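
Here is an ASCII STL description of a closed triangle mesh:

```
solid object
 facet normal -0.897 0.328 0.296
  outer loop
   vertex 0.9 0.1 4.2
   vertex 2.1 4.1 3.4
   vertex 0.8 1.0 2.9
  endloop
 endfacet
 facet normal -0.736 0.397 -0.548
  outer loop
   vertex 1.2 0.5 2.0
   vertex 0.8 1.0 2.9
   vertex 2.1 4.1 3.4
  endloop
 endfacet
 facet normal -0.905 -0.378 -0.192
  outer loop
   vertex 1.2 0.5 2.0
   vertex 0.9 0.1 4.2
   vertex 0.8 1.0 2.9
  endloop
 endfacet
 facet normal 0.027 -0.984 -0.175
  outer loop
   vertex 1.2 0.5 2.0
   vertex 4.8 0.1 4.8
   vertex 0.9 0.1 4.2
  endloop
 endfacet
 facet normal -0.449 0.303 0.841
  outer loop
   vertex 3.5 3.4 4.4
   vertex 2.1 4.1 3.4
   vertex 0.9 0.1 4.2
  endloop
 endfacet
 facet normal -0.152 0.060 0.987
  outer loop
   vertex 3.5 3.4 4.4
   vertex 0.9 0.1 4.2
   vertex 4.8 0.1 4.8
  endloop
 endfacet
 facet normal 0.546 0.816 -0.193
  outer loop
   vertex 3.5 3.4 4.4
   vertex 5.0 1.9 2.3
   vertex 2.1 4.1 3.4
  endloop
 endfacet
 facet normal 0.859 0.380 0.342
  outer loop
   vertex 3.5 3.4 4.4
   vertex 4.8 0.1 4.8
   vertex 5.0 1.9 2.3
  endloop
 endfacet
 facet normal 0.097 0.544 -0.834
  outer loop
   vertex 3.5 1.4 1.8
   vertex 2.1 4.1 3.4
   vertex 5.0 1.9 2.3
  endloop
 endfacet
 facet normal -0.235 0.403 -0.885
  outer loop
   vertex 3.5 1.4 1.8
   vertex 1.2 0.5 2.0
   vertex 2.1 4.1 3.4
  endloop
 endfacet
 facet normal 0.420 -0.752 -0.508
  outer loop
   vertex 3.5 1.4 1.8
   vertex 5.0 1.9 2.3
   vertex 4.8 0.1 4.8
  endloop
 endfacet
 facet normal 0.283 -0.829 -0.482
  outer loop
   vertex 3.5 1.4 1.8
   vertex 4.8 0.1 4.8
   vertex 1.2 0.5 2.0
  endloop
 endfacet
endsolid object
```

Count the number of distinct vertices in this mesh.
8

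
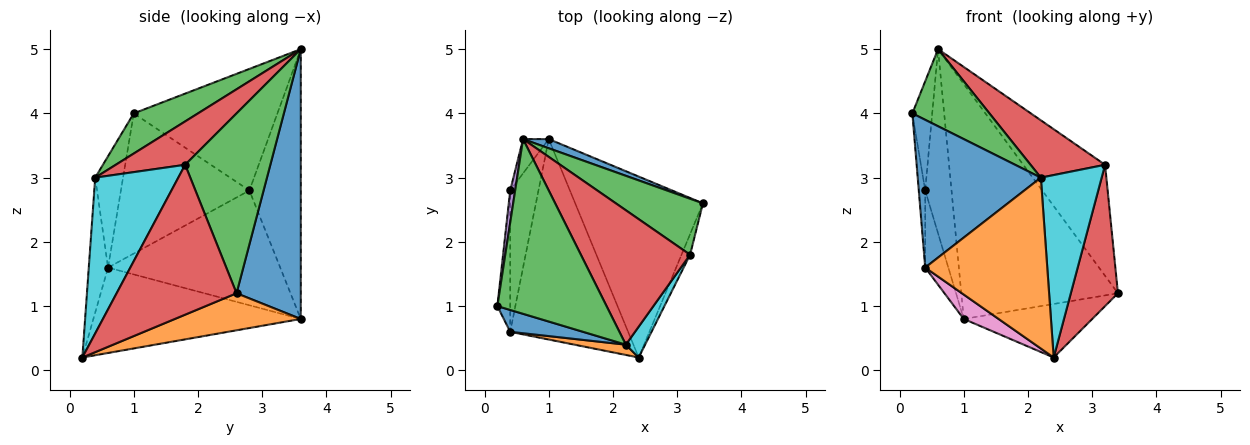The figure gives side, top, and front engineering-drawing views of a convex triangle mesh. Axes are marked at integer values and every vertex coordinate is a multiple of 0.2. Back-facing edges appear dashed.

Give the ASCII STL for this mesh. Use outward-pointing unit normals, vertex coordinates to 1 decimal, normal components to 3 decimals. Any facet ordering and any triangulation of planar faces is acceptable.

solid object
 facet normal 0.379 0.925 0.036
  outer loop
   vertex 1.0 3.6 0.8
   vertex 0.6 3.6 5.0
   vertex 3.4 2.6 1.2
  endloop
 endfacet
 facet normal 0.268 0.273 -0.924
  outer loop
   vertex 1.0 3.6 0.8
   vertex 3.4 2.6 1.2
   vertex 2.4 0.2 0.2
  endloop
 endfacet
 facet normal 0.681 0.654 0.330
  outer loop
   vertex 3.2 1.8 3.2
   vertex 3.4 2.6 1.2
   vertex 0.6 3.6 5.0
  endloop
 endfacet
 facet normal 0.929 -0.365 -0.053
  outer loop
   vertex 3.2 1.8 3.2
   vertex 2.4 0.2 0.2
   vertex 3.4 2.6 1.2
  endloop
 endfacet
 facet normal -0.990 0.137 0.040
  outer loop
   vertex 0.4 2.8 2.8
   vertex 0.2 1.0 4.0
   vertex 0.6 3.6 5.0
  endloop
 endfacet
 facet normal -0.887 0.454 -0.084
  outer loop
   vertex 0.4 2.8 2.8
   vertex 0.6 3.6 5.0
   vertex 1.0 3.6 0.8
  endloop
 endfacet
 facet normal -0.584 -0.098 -0.806
  outer loop
   vertex 0.4 0.6 1.6
   vertex 1.0 3.6 0.8
   vertex 2.4 0.2 0.2
  endloop
 endfacet
 facet normal -0.995 0.050 -0.091
  outer loop
   vertex 0.4 0.6 1.6
   vertex 0.2 1.0 4.0
   vertex 0.4 2.8 2.8
  endloop
 endfacet
 facet normal -0.963 0.129 -0.237
  outer loop
   vertex 0.4 0.6 1.6
   vertex 0.4 2.8 2.8
   vertex 1.0 3.6 0.8
  endloop
 endfacet
 facet normal 0.803 -0.588 0.099
  outer loop
   vertex 2.2 0.4 3.0
   vertex 2.4 0.2 0.2
   vertex 3.2 1.8 3.2
  endloop
 endfacet
 facet normal -0.218 -0.965 0.143
  outer loop
   vertex 2.2 0.4 3.0
   vertex 0.2 1.0 4.0
   vertex 0.4 0.6 1.6
  endloop
 endfacet
 facet normal -0.156 -0.986 0.059
  outer loop
   vertex 2.2 0.4 3.0
   vertex 0.4 0.6 1.6
   vertex 2.4 0.2 0.2
  endloop
 endfacet
 facet normal 0.319 -0.383 0.867
  outer loop
   vertex 2.2 0.4 3.0
   vertex 0.6 3.6 5.0
   vertex 0.2 1.0 4.0
  endloop
 endfacet
 facet normal 0.343 -0.368 0.864
  outer loop
   vertex 2.2 0.4 3.0
   vertex 3.2 1.8 3.2
   vertex 0.6 3.6 5.0
  endloop
 endfacet
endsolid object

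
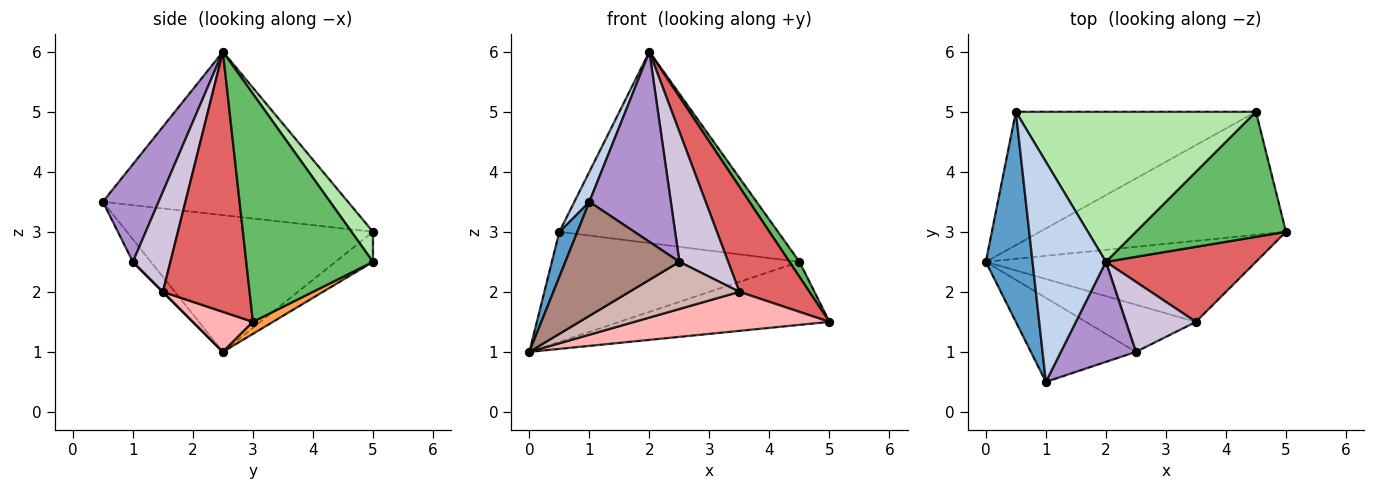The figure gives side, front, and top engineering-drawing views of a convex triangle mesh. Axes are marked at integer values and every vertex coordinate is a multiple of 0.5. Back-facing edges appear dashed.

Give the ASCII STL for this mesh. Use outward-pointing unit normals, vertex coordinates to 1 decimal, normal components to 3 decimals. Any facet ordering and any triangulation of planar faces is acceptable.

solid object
 facet normal -0.944 -0.069 0.322
  outer loop
   vertex 1.0 0.5 3.5
   vertex 0.5 5.0 3.0
   vertex 0.0 2.5 1.0
  endloop
 endfacet
 facet normal -0.911 -0.056 0.409
  outer loop
   vertex 1.0 0.5 3.5
   vertex 2.0 2.5 6.0
   vertex 0.5 5.0 3.0
  endloop
 endfacet
 facet normal 0.043 0.455 -0.889
  outer loop
   vertex 4.5 5.0 2.5
   vertex 5.0 3.0 1.5
   vertex 0.0 2.5 1.0
  endloop
 endfacet
 facet normal -0.096 0.633 -0.768
  outer loop
   vertex 4.5 5.0 2.5
   vertex 0.0 2.5 1.0
   vertex 0.5 5.0 3.0
  endloop
 endfacet
 facet normal 0.834 -0.066 0.548
  outer loop
   vertex 4.5 5.0 2.5
   vertex 2.0 2.5 6.0
   vertex 5.0 3.0 1.5
  endloop
 endfacet
 facet normal 0.077 0.785 0.615
  outer loop
   vertex 4.5 5.0 2.5
   vertex 0.5 5.0 3.0
   vertex 2.0 2.5 6.0
  endloop
 endfacet
 facet normal 0.710 -0.573 0.409
  outer loop
   vertex 3.5 1.5 2.0
   vertex 5.0 3.0 1.5
   vertex 2.0 2.5 6.0
  endloop
 endfacet
 facet normal 0.132 -0.430 -0.893
  outer loop
   vertex 3.5 1.5 2.0
   vertex 0.0 2.5 1.0
   vertex 5.0 3.0 1.5
  endloop
 endfacet
 facet normal 0.518 -0.757 0.398
  outer loop
   vertex 2.5 1.0 2.5
   vertex 2.0 2.5 6.0
   vertex 1.0 0.5 3.5
  endloop
 endfacet
 facet normal 0.561 -0.729 0.393
  outer loop
   vertex 2.5 1.0 2.5
   vertex 3.5 1.5 2.0
   vertex 2.0 2.5 6.0
  endloop
 endfacet
 facet normal -0.126 -0.799 -0.588
  outer loop
   vertex 2.5 1.0 2.5
   vertex 1.0 0.5 3.5
   vertex 0.0 2.5 1.0
  endloop
 endfacet
 facet normal 0.000 -0.707 -0.707
  outer loop
   vertex 2.5 1.0 2.5
   vertex 0.0 2.5 1.0
   vertex 3.5 1.5 2.0
  endloop
 endfacet
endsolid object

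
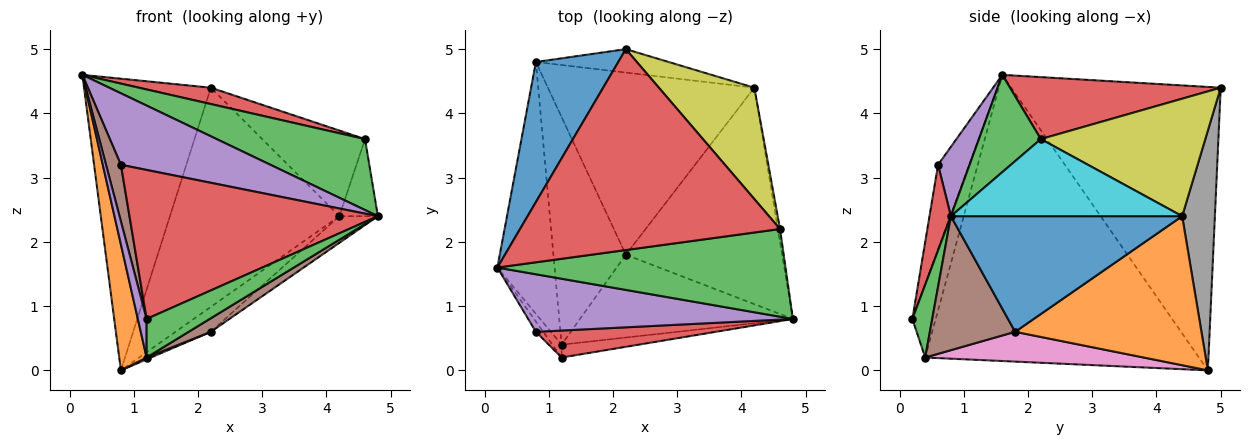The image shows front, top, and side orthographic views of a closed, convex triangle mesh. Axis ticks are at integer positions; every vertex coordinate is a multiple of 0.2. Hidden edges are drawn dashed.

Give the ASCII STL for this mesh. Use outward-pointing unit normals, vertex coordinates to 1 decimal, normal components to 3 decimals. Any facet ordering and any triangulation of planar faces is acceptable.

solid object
 facet normal -0.830 0.503 0.241
  outer loop
   vertex 0.8 4.8 0.0
   vertex 0.2 1.6 4.6
   vertex 2.2 5.0 4.4
  endloop
 endfacet
 facet normal -0.976 -0.098 -0.195
  outer loop
   vertex 1.2 0.4 0.2
   vertex 0.2 1.6 4.6
   vertex 0.8 4.8 0.0
  endloop
 endfacet
 facet normal 0.254 -0.608 0.752
  outer loop
   vertex 4.6 2.2 3.6
   vertex 0.2 1.6 4.6
   vertex 4.8 0.8 2.4
  endloop
 endfacet
 facet normal 0.231 -0.079 0.970
  outer loop
   vertex 4.6 2.2 3.6
   vertex 2.2 5.0 4.4
   vertex 0.2 1.6 4.6
  endloop
 endfacet
 facet normal 0.162 -0.769 0.619
  outer loop
   vertex 0.8 0.6 3.2
   vertex 4.8 0.8 2.4
   vertex 0.2 1.6 4.6
  endloop
 endfacet
 facet normal 0.528 -0.137 -0.838
  outer loop
   vertex 2.2 1.8 0.6
   vertex 4.8 0.8 2.4
   vertex 1.2 0.4 0.2
  endloop
 endfacet
 facet normal 0.380 -0.007 -0.925
  outer loop
   vertex 2.2 1.8 0.6
   vertex 1.2 0.4 0.2
   vertex 0.8 4.8 0.0
  endloop
 endfacet
 facet normal 0.189 0.976 -0.104
  outer loop
   vertex 4.2 4.4 2.4
   vertex 0.8 4.8 0.0
   vertex 2.2 5.0 4.4
  endloop
 endfacet
 facet normal 0.698 0.436 0.567
  outer loop
   vertex 4.2 4.4 2.4
   vertex 2.2 5.0 4.4
   vertex 4.6 2.2 3.6
  endloop
 endfacet
 facet normal 0.986 0.164 -0.027
  outer loop
   vertex 4.2 4.4 2.4
   vertex 4.6 2.2 3.6
   vertex 4.8 0.8 2.4
  endloop
 endfacet
 facet normal 0.592 0.099 -0.800
  outer loop
   vertex 4.2 4.4 2.4
   vertex 4.8 0.8 2.4
   vertex 2.2 1.8 0.6
  endloop
 endfacet
 facet normal 0.582 0.110 -0.806
  outer loop
   vertex 4.2 4.4 2.4
   vertex 2.2 1.8 0.6
   vertex 0.8 4.8 0.0
  endloop
 endfacet
 facet normal 0.286 -0.909 -0.303
  outer loop
   vertex 1.2 0.2 0.8
   vertex 1.2 0.4 0.2
   vertex 4.8 0.8 2.4
  endloop
 endfacet
 facet normal 0.085 -0.980 0.178
  outer loop
   vertex 1.2 0.2 0.8
   vertex 4.8 0.8 2.4
   vertex 0.8 0.6 3.2
  endloop
 endfacet
 facet normal -0.930 -0.349 -0.116
  outer loop
   vertex 1.2 0.2 0.8
   vertex 0.2 1.6 4.6
   vertex 1.2 0.4 0.2
  endloop
 endfacet
 facet normal -0.899 -0.430 -0.078
  outer loop
   vertex 1.2 0.2 0.8
   vertex 0.8 0.6 3.2
   vertex 0.2 1.6 4.6
  endloop
 endfacet
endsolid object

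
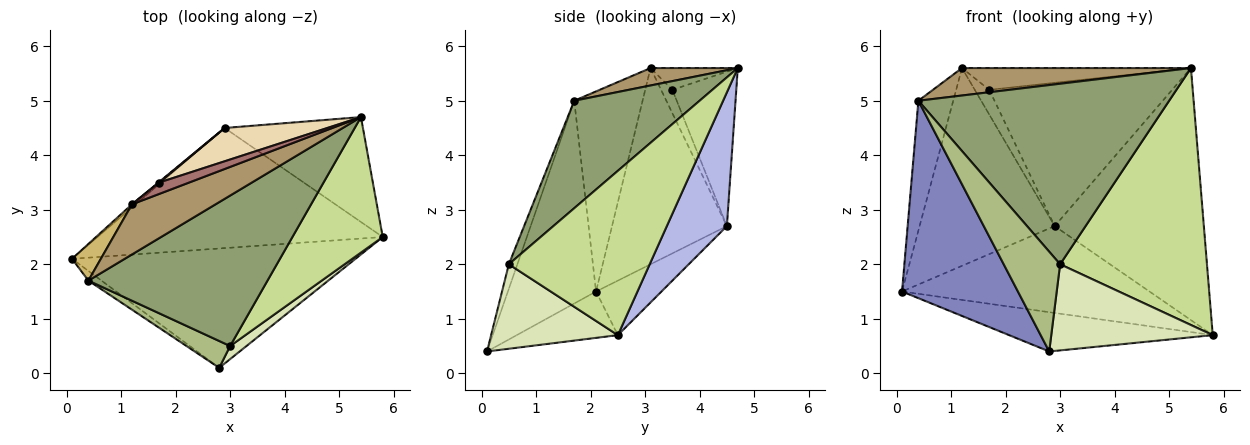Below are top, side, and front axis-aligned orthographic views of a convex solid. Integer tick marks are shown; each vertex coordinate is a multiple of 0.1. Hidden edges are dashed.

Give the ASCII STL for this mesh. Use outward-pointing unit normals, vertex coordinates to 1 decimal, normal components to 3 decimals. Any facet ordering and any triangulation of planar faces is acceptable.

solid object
 facet normal -0.153 0.309 -0.939
  outer loop
   vertex 2.8 0.1 0.4
   vertex 0.1 2.1 1.5
   vertex 5.8 2.5 0.7
  endloop
 endfacet
 facet normal -0.605 -0.795 -0.039
  outer loop
   vertex 0.4 1.7 5.0
   vertex 0.1 2.1 1.5
   vertex 2.8 0.1 0.4
  endloop
 endfacet
 facet normal -0.153 0.579 -0.801
  outer loop
   vertex 2.9 4.5 2.7
   vertex 5.8 2.5 0.7
   vertex 0.1 2.1 1.5
  endloop
 endfacet
 facet normal 0.348 0.865 -0.360
  outer loop
   vertex 2.9 4.5 2.7
   vertex 5.4 4.7 5.6
   vertex 5.8 2.5 0.7
  endloop
 endfacet
 facet normal 0.359 -0.717 0.598
  outer loop
   vertex 3.0 0.5 2.0
   vertex 5.4 4.7 5.6
   vertex 0.4 1.7 5.0
  endloop
 endfacet
 facet normal -0.145 -0.956 0.257
  outer loop
   vertex 3.0 0.5 2.0
   vertex 0.4 1.7 5.0
   vertex 2.8 0.1 0.4
  endloop
 endfacet
 facet normal 0.647 -0.675 0.356
  outer loop
   vertex 3.0 0.5 2.0
   vertex 5.8 2.5 0.7
   vertex 5.4 4.7 5.6
  endloop
 endfacet
 facet normal 0.613 -0.781 0.119
  outer loop
   vertex 3.0 0.5 2.0
   vertex 2.8 0.1 0.4
   vertex 5.8 2.5 0.7
  endloop
 endfacet
 facet normal 0.180 -0.473 0.863
  outer loop
   vertex 1.2 3.1 5.6
   vertex 0.4 1.7 5.0
   vertex 5.4 4.7 5.6
  endloop
 endfacet
 facet normal -0.884 0.450 0.127
  outer loop
   vertex 1.2 3.1 5.6
   vertex 0.1 2.1 1.5
   vertex 0.4 1.7 5.0
  endloop
 endfacet
 facet normal -0.648 0.762 -0.012
  outer loop
   vertex 1.2 3.1 5.6
   vertex 2.9 4.5 2.7
   vertex 0.1 2.1 1.5
  endloop
 endfacet
 facet normal -0.322 0.922 0.214
  outer loop
   vertex 1.7 3.5 5.2
   vertex 5.4 4.7 5.6
   vertex 2.9 4.5 2.7
  endloop
 endfacet
 facet normal -0.320 0.839 0.440
  outer loop
   vertex 1.7 3.5 5.2
   vertex 1.2 3.1 5.6
   vertex 5.4 4.7 5.6
  endloop
 endfacet
 facet normal -0.615 0.789 0.020
  outer loop
   vertex 1.7 3.5 5.2
   vertex 2.9 4.5 2.7
   vertex 1.2 3.1 5.6
  endloop
 endfacet
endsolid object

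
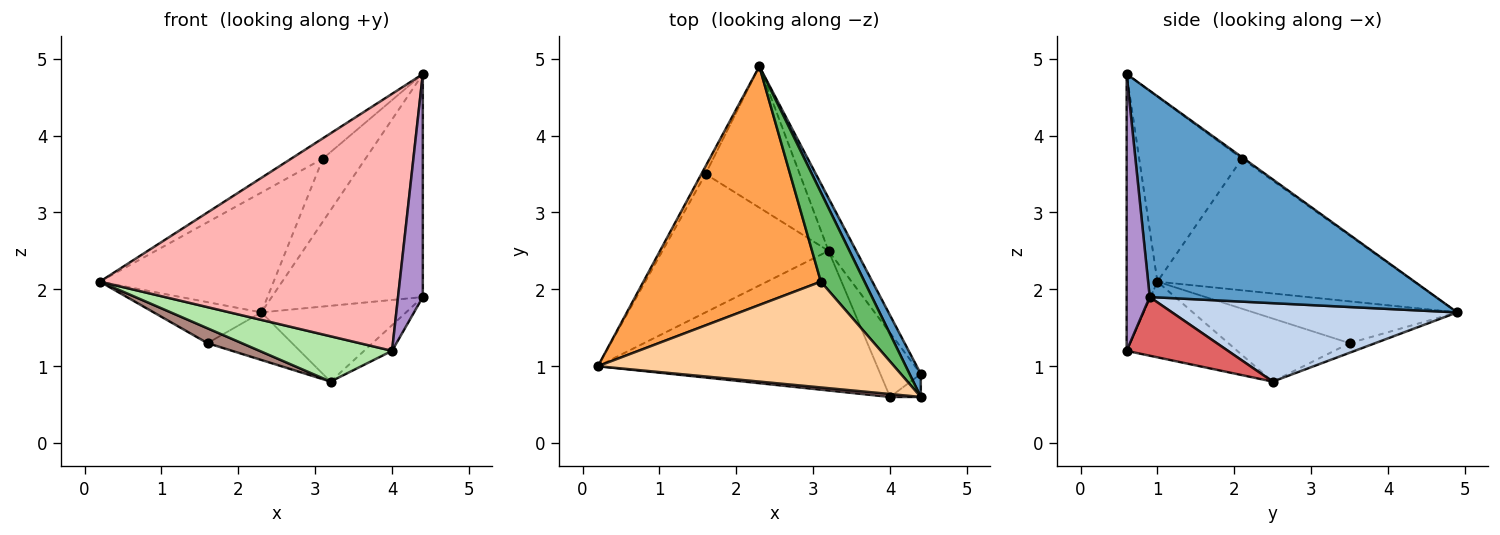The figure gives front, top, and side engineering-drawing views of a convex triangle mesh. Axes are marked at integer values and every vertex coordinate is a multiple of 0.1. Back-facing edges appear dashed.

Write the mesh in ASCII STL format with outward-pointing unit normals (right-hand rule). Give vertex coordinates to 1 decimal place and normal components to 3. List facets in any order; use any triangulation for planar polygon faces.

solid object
 facet normal 0.883 0.466 0.048
  outer loop
   vertex 4.4 0.6 4.8
   vertex 4.4 0.9 1.9
   vertex 2.3 4.9 1.7
  endloop
 endfacet
 facet normal 0.851 0.432 -0.300
  outer loop
   vertex 3.2 2.5 0.8
   vertex 2.3 4.9 1.7
   vertex 4.4 0.9 1.9
  endloop
 endfacet
 facet normal -0.553 0.374 0.745
  outer loop
   vertex 3.1 2.1 3.7
   vertex 2.3 4.9 1.7
   vertex 0.2 1.0 2.1
  endloop
 endfacet
 facet normal -0.523 0.161 0.837
  outer loop
   vertex 3.1 2.1 3.7
   vertex 0.2 1.0 2.1
   vertex 4.4 0.6 4.8
  endloop
 endfacet
 facet normal -0.027 0.576 0.817
  outer loop
   vertex 3.1 2.1 3.7
   vertex 4.4 0.6 4.8
   vertex 2.3 4.9 1.7
  endloop
 endfacet
 facet normal -0.250 -0.299 -0.921
  outer loop
   vertex 4.0 0.6 1.2
   vertex 0.2 1.0 2.1
   vertex 3.2 2.5 0.8
  endloop
 endfacet
 facet normal 0.803 0.221 -0.554
  outer loop
   vertex 4.0 0.6 1.2
   vertex 3.2 2.5 0.8
   vertex 4.4 0.9 1.9
  endloop
 endfacet
 facet normal -0.102 -0.995 0.011
  outer loop
   vertex 4.0 0.6 1.2
   vertex 4.4 0.6 4.8
   vertex 0.2 1.0 2.1
  endloop
 endfacet
 facet normal 0.679 -0.730 -0.075
  outer loop
   vertex 4.0 0.6 1.2
   vertex 4.4 0.9 1.9
   vertex 4.4 0.6 4.8
  endloop
 endfacet
 facet normal -0.881 0.465 -0.087
  outer loop
   vertex 1.6 3.5 1.3
   vertex 0.2 1.0 2.1
   vertex 2.3 4.9 1.7
  endloop
 endfacet
 facet normal -0.353 -0.100 -0.930
  outer loop
   vertex 1.6 3.5 1.3
   vertex 3.2 2.5 0.8
   vertex 0.2 1.0 2.1
  endloop
 endfacet
 facet normal -0.096 0.318 -0.943
  outer loop
   vertex 1.6 3.5 1.3
   vertex 2.3 4.9 1.7
   vertex 3.2 2.5 0.8
  endloop
 endfacet
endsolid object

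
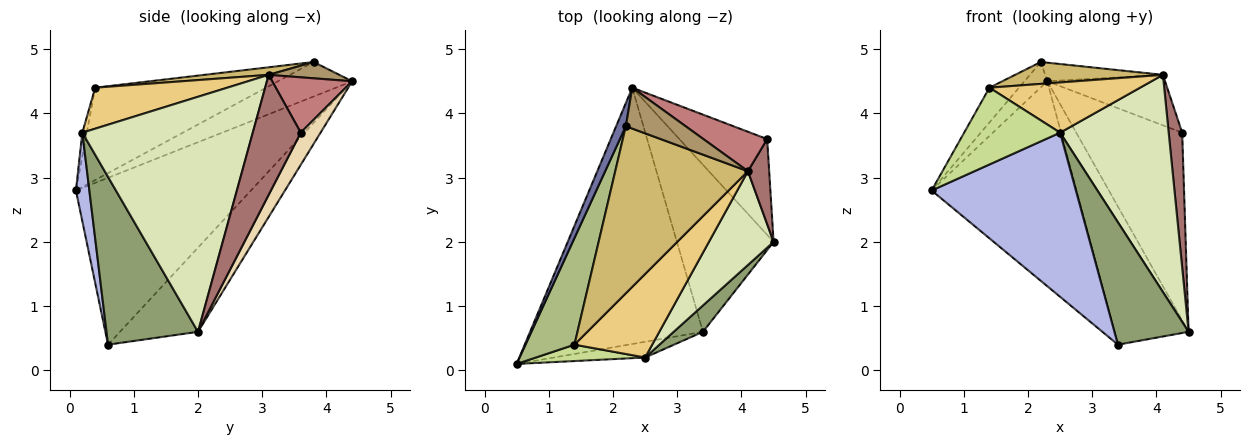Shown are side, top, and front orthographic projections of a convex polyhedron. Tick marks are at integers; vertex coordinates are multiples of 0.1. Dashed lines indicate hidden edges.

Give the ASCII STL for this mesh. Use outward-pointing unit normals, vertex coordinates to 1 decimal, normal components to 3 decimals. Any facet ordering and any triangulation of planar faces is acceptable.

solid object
 facet normal -0.923 0.284 0.260
  outer loop
   vertex 2.2 3.8 4.8
   vertex 2.3 4.4 4.5
   vertex 0.5 0.1 2.8
  endloop
 endfacet
 facet normal -0.602 0.499 -0.624
  outer loop
   vertex 3.4 0.6 0.4
   vertex 0.5 0.1 2.8
   vertex 2.3 4.4 4.5
  endloop
 endfacet
 facet normal -0.557 0.529 -0.640
  outer loop
   vertex 3.4 0.6 0.4
   vertex 2.3 4.4 4.5
   vertex 4.5 2.0 0.6
  endloop
 endfacet
 facet normal 0.092 -0.991 -0.095
  outer loop
   vertex 3.4 0.6 0.4
   vertex 2.5 0.2 3.7
   vertex 0.5 0.1 2.8
  endloop
 endfacet
 facet normal 0.770 -0.624 0.134
  outer loop
   vertex 3.4 0.6 0.4
   vertex 4.5 2.0 0.6
   vertex 2.5 0.2 3.7
  endloop
 endfacet
 facet normal -0.873 0.151 0.463
  outer loop
   vertex 1.4 0.4 4.4
   vertex 2.2 3.8 4.8
   vertex 0.5 0.1 2.8
  endloop
 endfacet
 facet normal -0.045 -0.977 0.208
  outer loop
   vertex 1.4 0.4 4.4
   vertex 0.5 0.1 2.8
   vertex 2.5 0.2 3.7
  endloop
 endfacet
 facet normal 0.822 -0.523 0.226
  outer loop
   vertex 4.1 3.1 4.6
   vertex 2.5 0.2 3.7
   vertex 4.5 2.0 0.6
  endloop
 endfacet
 facet normal 0.241 0.402 0.884
  outer loop
   vertex 4.1 3.1 4.6
   vertex 2.3 4.4 4.5
   vertex 2.2 3.8 4.8
  endloop
 endfacet
 facet normal 0.056 -0.130 0.990
  outer loop
   vertex 4.1 3.1 4.6
   vertex 2.2 3.8 4.8
   vertex 1.4 0.4 4.4
  endloop
 endfacet
 facet normal 0.412 -0.470 0.781
  outer loop
   vertex 4.1 3.1 4.6
   vertex 1.4 0.4 4.4
   vertex 2.5 0.2 3.7
  endloop
 endfacet
 facet normal 0.164 0.879 -0.448
  outer loop
   vertex 4.4 3.6 3.7
   vertex 4.5 2.0 0.6
   vertex 2.3 4.4 4.5
  endloop
 endfacet
 facet normal 0.949 -0.267 0.168
  outer loop
   vertex 4.4 3.6 3.7
   vertex 4.1 3.1 4.6
   vertex 4.5 2.0 0.6
  endloop
 endfacet
 facet normal 0.472 0.695 0.543
  outer loop
   vertex 4.4 3.6 3.7
   vertex 2.3 4.4 4.5
   vertex 4.1 3.1 4.6
  endloop
 endfacet
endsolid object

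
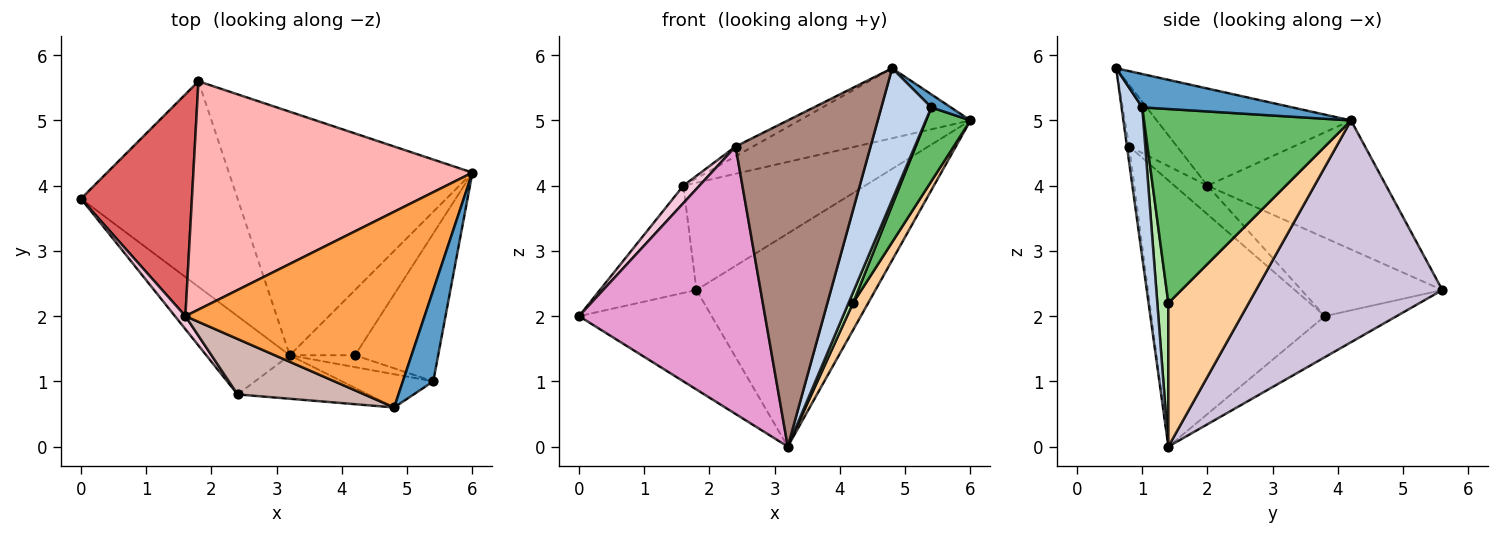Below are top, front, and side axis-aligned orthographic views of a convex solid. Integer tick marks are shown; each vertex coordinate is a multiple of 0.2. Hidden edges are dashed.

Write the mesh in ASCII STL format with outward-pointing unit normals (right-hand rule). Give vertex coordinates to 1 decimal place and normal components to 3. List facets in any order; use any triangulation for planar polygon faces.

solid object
 facet normal 0.735 -0.096 0.671
  outer loop
   vertex 5.4 1.0 5.2
   vertex 6.0 4.2 5.0
   vertex 4.8 0.6 5.8
  endloop
 endfacet
 facet normal 0.373 -0.900 -0.227
  outer loop
   vertex 5.4 1.0 5.2
   vertex 4.8 0.6 5.8
   vertex 3.2 1.4 0.0
  endloop
 endfacet
 facet normal -0.357 0.314 0.880
  outer loop
   vertex 1.6 2.0 4.0
   vertex 4.8 0.6 5.8
   vertex 6.0 4.2 5.0
  endloop
 endfacet
 facet normal 0.897 -0.169 -0.408
  outer loop
   vertex 4.2 1.4 2.2
   vertex 3.2 1.4 0.0
   vertex 6.0 4.2 5.0
  endloop
 endfacet
 facet normal 0.902 -0.193 -0.386
  outer loop
   vertex 4.2 1.4 2.2
   vertex 6.0 4.2 5.0
   vertex 5.4 1.0 5.2
  endloop
 endfacet
 facet normal 0.853 -0.349 -0.388
  outer loop
   vertex 4.2 1.4 2.2
   vertex 5.4 1.0 5.2
   vertex 3.2 1.4 0.0
  endloop
 endfacet
 facet normal -0.536 0.367 0.760
  outer loop
   vertex 1.8 5.6 2.4
   vertex 0.0 3.8 2.0
   vertex 1.6 2.0 4.0
  endloop
 endfacet
 facet normal -0.386 0.392 0.835
  outer loop
   vertex 1.8 5.6 2.4
   vertex 1.6 2.0 4.0
   vertex 6.0 4.2 5.0
  endloop
 endfacet
 facet normal -0.229 0.424 -0.876
  outer loop
   vertex 1.8 5.6 2.4
   vertex 3.2 1.4 0.0
   vertex 0.0 3.8 2.0
  endloop
 endfacet
 facet normal 0.565 0.543 -0.621
  outer loop
   vertex 1.8 5.6 2.4
   vertex 6.0 4.2 5.0
   vertex 3.2 1.4 0.0
  endloop
 endfacet
 facet normal -0.017 -0.991 -0.132
  outer loop
   vertex 2.4 0.8 4.6
   vertex 3.2 1.4 0.0
   vertex 4.8 0.6 5.8
  endloop
 endfacet
 facet normal -0.431 0.157 0.889
  outer loop
   vertex 2.4 0.8 4.6
   vertex 4.8 0.6 5.8
   vertex 1.6 2.0 4.0
  endloop
 endfacet
 facet normal -0.667 -0.715 -0.209
  outer loop
   vertex 2.4 0.8 4.6
   vertex 0.0 3.8 2.0
   vertex 3.2 1.4 0.0
  endloop
 endfacet
 facet normal -0.855 -0.415 0.311
  outer loop
   vertex 2.4 0.8 4.6
   vertex 1.6 2.0 4.0
   vertex 0.0 3.8 2.0
  endloop
 endfacet
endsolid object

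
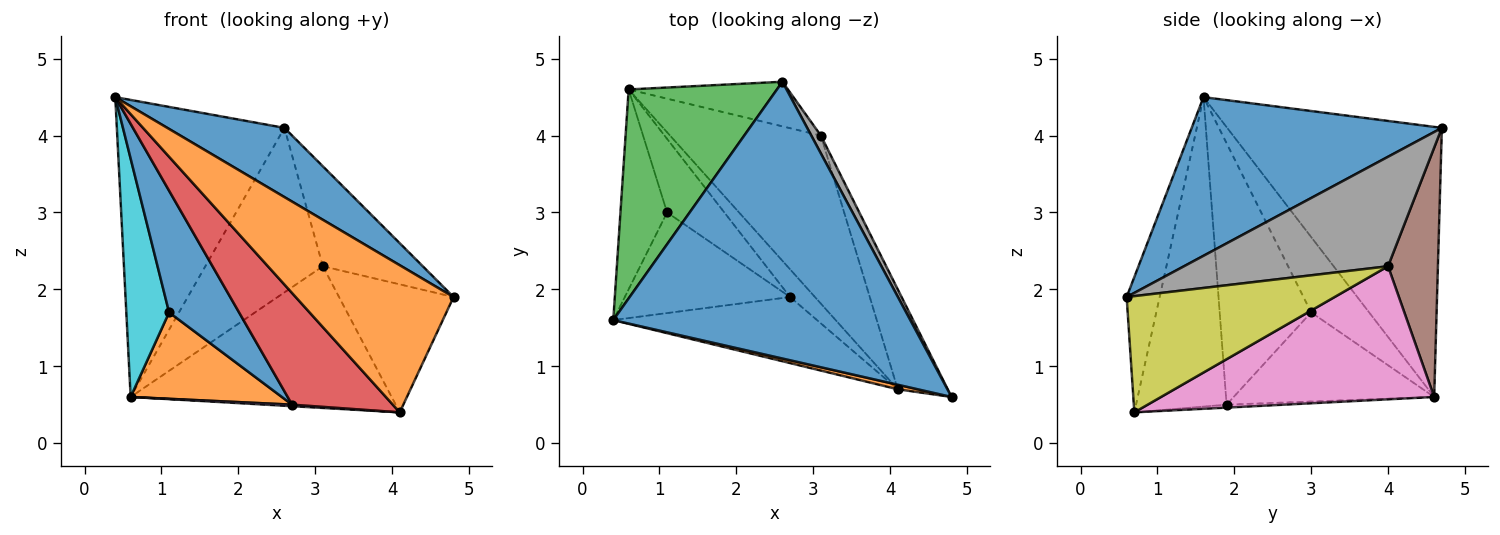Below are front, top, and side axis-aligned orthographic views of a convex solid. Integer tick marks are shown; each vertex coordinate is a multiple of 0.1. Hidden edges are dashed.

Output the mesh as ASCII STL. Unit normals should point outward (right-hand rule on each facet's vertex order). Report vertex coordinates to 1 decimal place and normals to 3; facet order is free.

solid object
 facet normal 0.460 -0.215 0.861
  outer loop
   vertex 2.6 4.7 4.1
   vertex 0.4 1.6 4.5
   vertex 4.8 0.6 1.9
  endloop
 endfacet
 facet normal -0.205 -0.978 0.030
  outer loop
   vertex 4.1 0.7 0.4
   vertex 4.8 0.6 1.9
   vertex 0.4 1.6 4.5
  endloop
 endfacet
 facet normal -0.723 0.565 0.397
  outer loop
   vertex 0.6 4.6 0.6
   vertex 0.4 1.6 4.5
   vertex 2.6 4.7 4.1
  endloop
 endfacet
 facet normal -0.612 -0.680 -0.403
  outer loop
   vertex 2.7 1.9 0.5
   vertex 4.1 0.7 0.4
   vertex 0.4 1.6 4.5
  endloop
 endfacet
 facet normal -0.118 -0.055 -0.991
  outer loop
   vertex 2.7 1.9 0.5
   vertex 0.6 4.6 0.6
   vertex 4.1 0.7 0.4
  endloop
 endfacet
 facet normal 0.379 0.893 -0.242
  outer loop
   vertex 3.1 4.0 2.3
   vertex 0.6 4.6 0.6
   vertex 2.6 4.7 4.1
  endloop
 endfacet
 facet normal 0.559 0.534 -0.634
  outer loop
   vertex 3.1 4.0 2.3
   vertex 4.1 0.7 0.4
   vertex 0.6 4.6 0.6
  endloop
 endfacet
 facet normal 0.895 0.438 0.078
  outer loop
   vertex 3.1 4.0 2.3
   vertex 2.6 4.7 4.1
   vertex 4.8 0.6 1.9
  endloop
 endfacet
 facet normal 0.820 0.451 -0.352
  outer loop
   vertex 3.1 4.0 2.3
   vertex 4.8 0.6 1.9
   vertex 4.1 0.7 0.4
  endloop
 endfacet
 facet normal -0.720 -0.532 -0.446
  outer loop
   vertex 1.1 3.0 1.7
   vertex 0.4 1.6 4.5
   vertex 0.6 4.6 0.6
  endloop
 endfacet
 facet normal -0.710 -0.543 -0.449
  outer loop
   vertex 1.1 3.0 1.7
   vertex 2.7 1.9 0.5
   vertex 0.4 1.6 4.5
  endloop
 endfacet
 facet normal -0.711 -0.536 -0.456
  outer loop
   vertex 1.1 3.0 1.7
   vertex 0.6 4.6 0.6
   vertex 2.7 1.9 0.5
  endloop
 endfacet
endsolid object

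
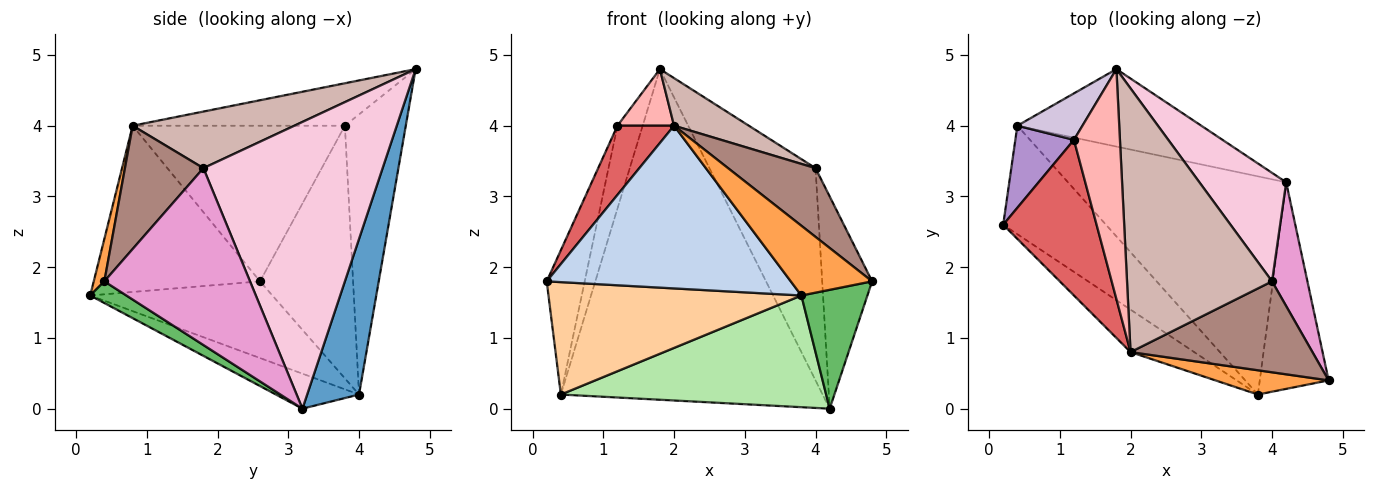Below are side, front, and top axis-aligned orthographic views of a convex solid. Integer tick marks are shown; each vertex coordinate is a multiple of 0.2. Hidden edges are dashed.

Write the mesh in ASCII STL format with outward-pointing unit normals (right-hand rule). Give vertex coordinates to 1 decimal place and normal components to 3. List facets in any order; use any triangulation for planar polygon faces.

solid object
 facet normal 0.189 0.956 -0.224
  outer loop
   vertex 0.4 4.0 0.2
   vertex 1.8 4.8 4.8
   vertex 4.2 3.2 0.0
  endloop
 endfacet
 facet normal -0.550 -0.808 -0.211
  outer loop
   vertex 3.8 0.2 1.6
   vertex 2.0 0.8 4.0
   vertex 0.2 2.6 1.8
  endloop
 endfacet
 facet normal 0.122 -0.937 0.326
  outer loop
   vertex 3.8 0.2 1.6
   vertex 4.8 0.4 1.8
   vertex 2.0 0.8 4.0
  endloop
 endfacet
 facet normal -0.460 -0.639 -0.617
  outer loop
   vertex 3.8 0.2 1.6
   vertex 0.2 2.6 1.8
   vertex 0.4 4.0 0.2
  endloop
 endfacet
 facet normal 0.263 -0.481 -0.836
  outer loop
   vertex 3.8 0.2 1.6
   vertex 4.2 3.2 0.0
   vertex 4.8 0.4 1.8
  endloop
 endfacet
 facet normal -0.141 -0.451 -0.881
  outer loop
   vertex 3.8 0.2 1.6
   vertex 0.4 4.0 0.2
   vertex 4.2 3.2 0.0
  endloop
 endfacet
 facet normal -0.836 -0.223 0.502
  outer loop
   vertex 1.2 3.8 4.0
   vertex 0.2 2.6 1.8
   vertex 2.0 0.8 4.0
  endloop
 endfacet
 facet normal -0.667 -0.178 0.723
  outer loop
   vertex 1.2 3.8 4.0
   vertex 2.0 0.8 4.0
   vertex 1.8 4.8 4.8
  endloop
 endfacet
 facet normal -0.905 0.369 0.210
  outer loop
   vertex 1.2 3.8 4.0
   vertex 0.4 4.0 0.2
   vertex 0.2 2.6 1.8
  endloop
 endfacet
 facet normal -0.903 0.374 0.210
  outer loop
   vertex 1.2 3.8 4.0
   vertex 1.8 4.8 4.8
   vertex 0.4 4.0 0.2
  endloop
 endfacet
 facet normal 0.476 -0.530 0.702
  outer loop
   vertex 4.0 1.8 3.4
   vertex 2.0 0.8 4.0
   vertex 4.8 0.4 1.8
  endloop
 endfacet
 facet normal 0.359 -0.166 0.919
  outer loop
   vertex 4.0 1.8 3.4
   vertex 1.8 4.8 4.8
   vertex 2.0 0.8 4.0
  endloop
 endfacet
 facet normal 0.929 0.319 0.186
  outer loop
   vertex 4.0 1.8 3.4
   vertex 4.8 0.4 1.8
   vertex 4.2 3.2 0.0
  endloop
 endfacet
 facet normal 0.833 0.493 0.252
  outer loop
   vertex 4.0 1.8 3.4
   vertex 4.2 3.2 0.0
   vertex 1.8 4.8 4.8
  endloop
 endfacet
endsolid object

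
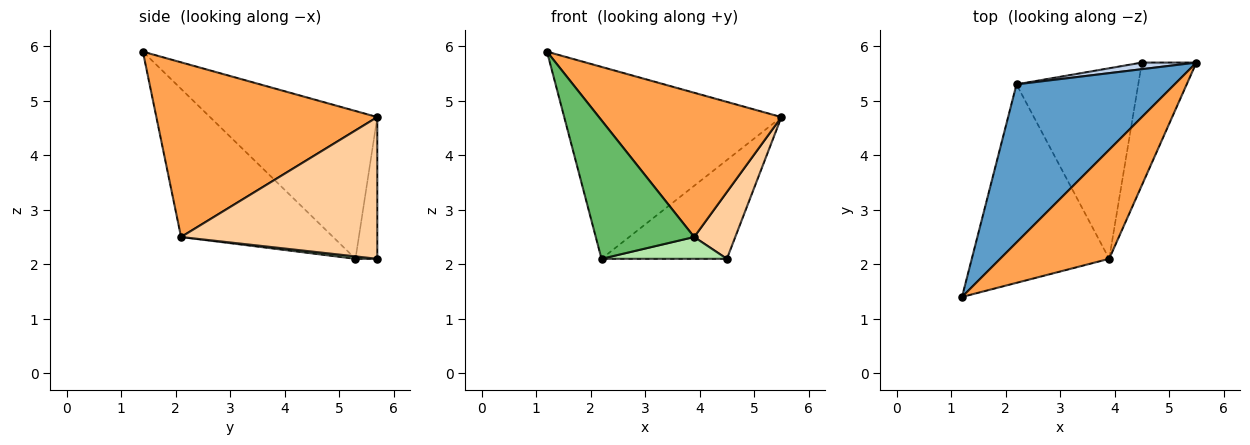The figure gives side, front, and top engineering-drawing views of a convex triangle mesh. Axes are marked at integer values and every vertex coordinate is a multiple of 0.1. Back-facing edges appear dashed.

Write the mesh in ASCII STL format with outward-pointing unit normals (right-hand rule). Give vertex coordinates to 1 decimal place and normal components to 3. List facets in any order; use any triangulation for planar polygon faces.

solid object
 facet normal -0.511 0.664 0.546
  outer loop
   vertex 2.2 5.3 2.1
   vertex 1.2 1.4 5.9
   vertex 5.5 5.7 4.7
  endloop
 endfacet
 facet normal -0.171 0.983 0.066
  outer loop
   vertex 2.2 5.3 2.1
   vertex 5.5 5.7 4.7
   vertex 4.5 5.7 2.1
  endloop
 endfacet
 facet normal 0.695 -0.574 0.434
  outer loop
   vertex 3.9 2.1 2.5
   vertex 5.5 5.7 4.7
   vertex 1.2 1.4 5.9
  endloop
 endfacet
 facet normal 0.916 -0.192 -0.352
  outer loop
   vertex 3.9 2.1 2.5
   vertex 4.5 5.7 2.1
   vertex 5.5 5.7 4.7
  endloop
 endfacet
 facet normal -0.662 -0.429 -0.614
  outer loop
   vertex 3.9 2.1 2.5
   vertex 1.2 1.4 5.9
   vertex 2.2 5.3 2.1
  endloop
 endfacet
 facet normal 0.020 -0.114 -0.993
  outer loop
   vertex 3.9 2.1 2.5
   vertex 2.2 5.3 2.1
   vertex 4.5 5.7 2.1
  endloop
 endfacet
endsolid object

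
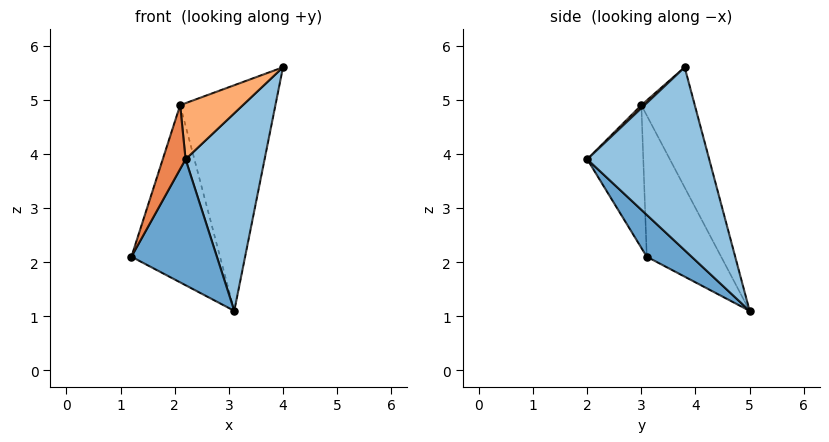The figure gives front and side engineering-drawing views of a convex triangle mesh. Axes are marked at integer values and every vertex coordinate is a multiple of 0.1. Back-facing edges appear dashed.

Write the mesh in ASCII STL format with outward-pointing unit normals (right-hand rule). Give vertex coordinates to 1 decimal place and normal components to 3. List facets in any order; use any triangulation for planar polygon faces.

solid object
 facet normal 0.363 -0.692 -0.624
  outer loop
   vertex 2.2 2.0 3.9
   vertex 1.2 3.1 2.1
   vertex 3.1 5.0 1.1
  endloop
 endfacet
 facet normal 0.801 -0.519 -0.299
  outer loop
   vertex 2.2 2.0 3.9
   vertex 3.1 5.0 1.1
   vertex 4.0 3.8 5.6
  endloop
 endfacet
 facet normal -0.626 0.746 0.228
  outer loop
   vertex 2.1 3.0 4.9
   vertex 3.1 5.0 1.1
   vertex 1.2 3.1 2.1
  endloop
 endfacet
 facet normal -0.464 0.828 0.314
  outer loop
   vertex 2.1 3.0 4.9
   vertex 4.0 3.8 5.6
   vertex 3.1 5.0 1.1
  endloop
 endfacet
 facet normal -0.891 -0.363 0.273
  outer loop
   vertex 2.1 3.0 4.9
   vertex 1.2 3.1 2.1
   vertex 2.2 2.0 3.9
  endloop
 endfacet
 facet normal 0.036 -0.705 0.708
  outer loop
   vertex 2.1 3.0 4.9
   vertex 2.2 2.0 3.9
   vertex 4.0 3.8 5.6
  endloop
 endfacet
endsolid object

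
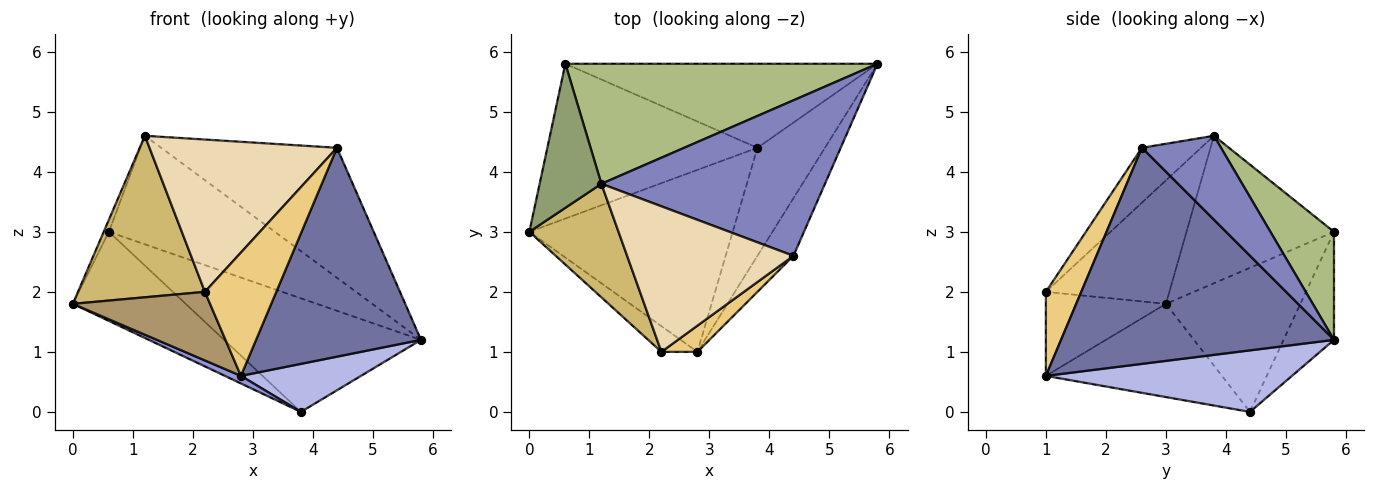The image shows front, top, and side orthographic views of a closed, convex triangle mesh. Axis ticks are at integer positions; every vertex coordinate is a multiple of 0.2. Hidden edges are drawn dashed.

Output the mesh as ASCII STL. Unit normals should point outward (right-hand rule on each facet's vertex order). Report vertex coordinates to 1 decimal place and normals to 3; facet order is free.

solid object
 facet normal 0.847 -0.512 -0.141
  outer loop
   vertex 4.4 2.6 4.4
   vertex 2.8 1.0 0.6
   vertex 5.8 5.8 1.2
  endloop
 endfacet
 facet normal 0.277 0.616 0.737
  outer loop
   vertex 4.4 2.6 4.4
   vertex 5.8 5.8 1.2
   vertex 1.2 3.8 4.6
  endloop
 endfacet
 facet normal -0.416 -0.038 -0.908
  outer loop
   vertex 3.8 4.4 0.0
   vertex 2.8 1.0 0.6
   vertex 0.0 3.0 1.8
  endloop
 endfacet
 facet normal 0.640 -0.312 -0.702
  outer loop
   vertex 3.8 4.4 0.0
   vertex 5.8 5.8 1.2
   vertex 2.8 1.0 0.6
  endloop
 endfacet
 facet normal -0.922 0.032 0.386
  outer loop
   vertex 0.6 5.8 3.0
   vertex 0.0 3.0 1.8
   vertex 1.2 3.8 4.6
  endloop
 endfacet
 facet normal 0.249 0.649 0.719
  outer loop
   vertex 0.6 5.8 3.0
   vertex 1.2 3.8 4.6
   vertex 5.8 5.8 1.2
  endloop
 endfacet
 facet normal -0.511 0.429 -0.745
  outer loop
   vertex 0.6 5.8 3.0
   vertex 3.8 4.4 0.0
   vertex 0.0 3.0 1.8
  endloop
 endfacet
 facet normal -0.202 0.787 -0.583
  outer loop
   vertex 0.6 5.8 3.0
   vertex 5.8 5.8 1.2
   vertex 3.8 4.4 0.0
  endloop
 endfacet
 facet normal -0.634 -0.724 -0.272
  outer loop
   vertex 2.2 1.0 2.0
   vertex 0.0 3.0 1.8
   vertex 2.8 1.0 0.6
  endloop
 endfacet
 facet normal -0.623 -0.640 0.450
  outer loop
   vertex 2.2 1.0 2.0
   vertex 1.2 3.8 4.6
   vertex 0.0 3.0 1.8
  endloop
 endfacet
 facet normal 0.436 -0.880 0.187
  outer loop
   vertex 2.2 1.0 2.0
   vertex 2.8 1.0 0.6
   vertex 4.4 2.6 4.4
  endloop
 endfacet
 facet normal -0.222 -0.705 0.674
  outer loop
   vertex 2.2 1.0 2.0
   vertex 4.4 2.6 4.4
   vertex 1.2 3.8 4.6
  endloop
 endfacet
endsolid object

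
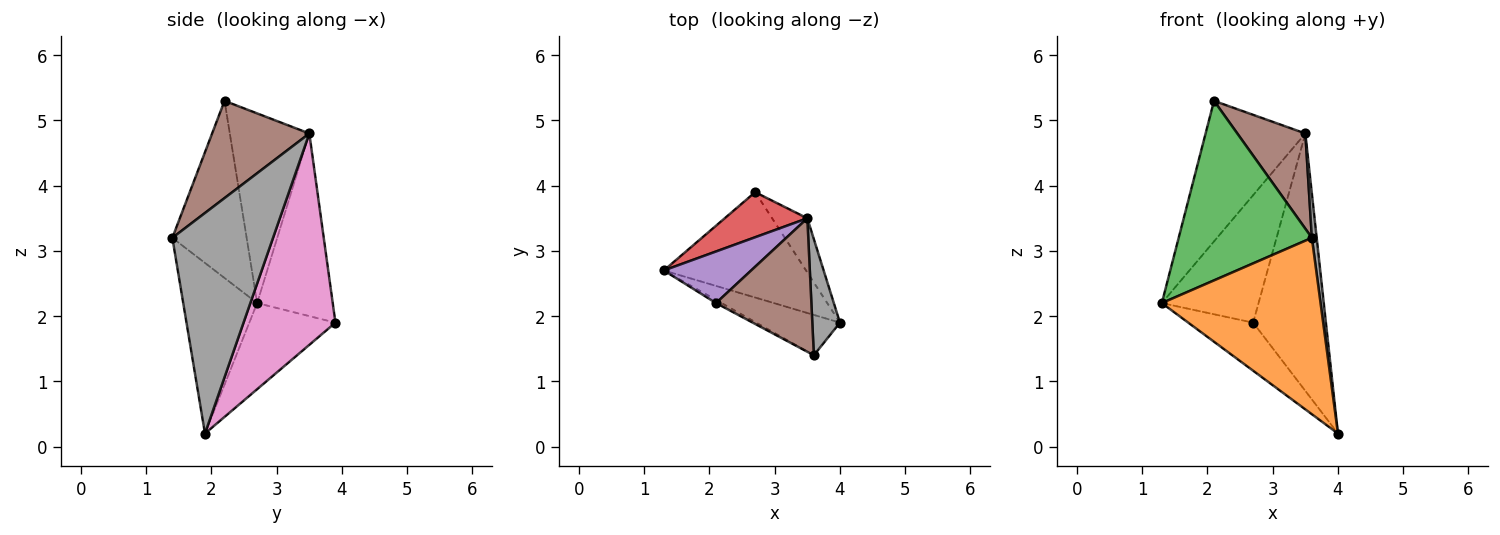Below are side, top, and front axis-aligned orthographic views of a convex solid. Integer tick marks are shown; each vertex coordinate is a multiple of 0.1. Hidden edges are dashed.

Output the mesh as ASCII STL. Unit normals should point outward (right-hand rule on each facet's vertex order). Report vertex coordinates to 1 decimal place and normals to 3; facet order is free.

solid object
 facet normal -0.482 0.364 -0.797
  outer loop
   vertex 2.7 3.9 1.9
   vertex 4.0 1.9 0.2
   vertex 1.3 2.7 2.2
  endloop
 endfacet
 facet normal -0.413 -0.888 -0.203
  outer loop
   vertex 3.6 1.4 3.2
   vertex 1.3 2.7 2.2
   vertex 4.0 1.9 0.2
  endloop
 endfacet
 facet normal -0.487 -0.873 -0.015
  outer loop
   vertex 3.6 1.4 3.2
   vertex 2.1 2.2 5.3
   vertex 1.3 2.7 2.2
  endloop
 endfacet
 facet normal -0.593 0.759 0.268
  outer loop
   vertex 3.5 3.5 4.8
   vertex 2.7 3.9 1.9
   vertex 1.3 2.7 2.2
  endloop
 endfacet
 facet normal -0.599 0.751 0.276
  outer loop
   vertex 3.5 3.5 4.8
   vertex 1.3 2.7 2.2
   vertex 2.1 2.2 5.3
  endloop
 endfacet
 facet normal 0.639 -0.447 0.626
  outer loop
   vertex 3.5 3.5 4.8
   vertex 2.1 2.2 5.3
   vertex 3.6 1.4 3.2
  endloop
 endfacet
 facet normal 0.777 0.615 -0.130
  outer loop
   vertex 3.5 3.5 4.8
   vertex 4.0 1.9 0.2
   vertex 2.7 3.9 1.9
  endloop
 endfacet
 facet normal 0.991 -0.047 0.124
  outer loop
   vertex 3.5 3.5 4.8
   vertex 3.6 1.4 3.2
   vertex 4.0 1.9 0.2
  endloop
 endfacet
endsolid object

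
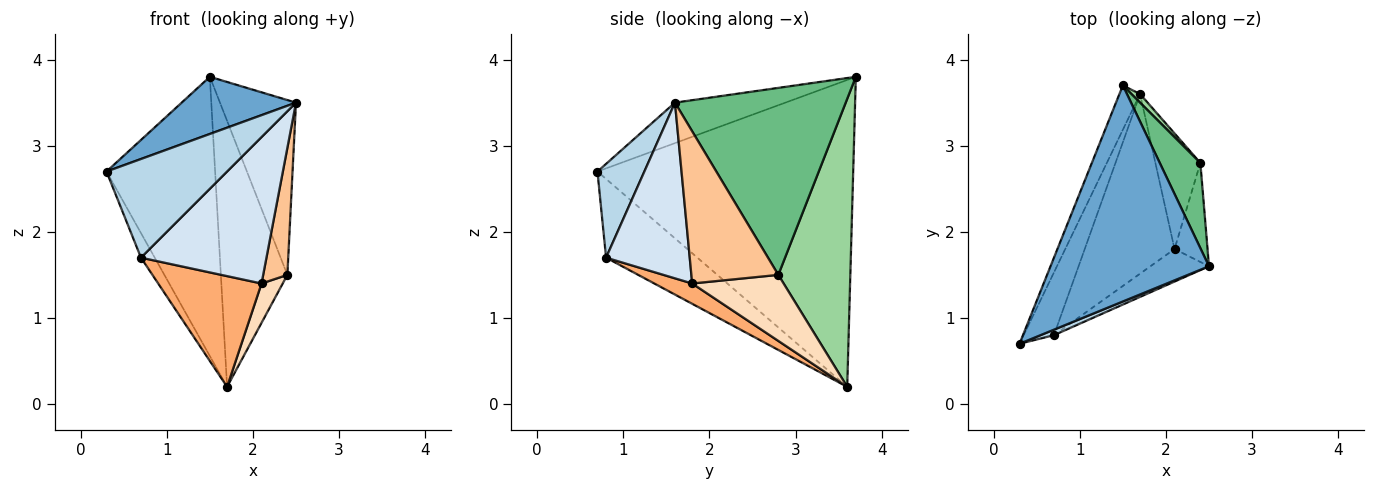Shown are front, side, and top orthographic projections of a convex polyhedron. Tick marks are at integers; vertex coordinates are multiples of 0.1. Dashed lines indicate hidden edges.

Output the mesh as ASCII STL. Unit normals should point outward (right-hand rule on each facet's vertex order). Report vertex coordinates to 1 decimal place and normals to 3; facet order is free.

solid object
 facet normal -0.240 -0.248 0.939
  outer loop
   vertex 1.5 3.7 3.8
   vertex 0.3 0.7 2.7
   vertex 2.5 1.6 3.5
  endloop
 endfacet
 facet normal -0.919 0.390 -0.062
  outer loop
   vertex 1.7 3.6 0.2
   vertex 0.3 0.7 2.7
   vertex 1.5 3.7 3.8
  endloop
 endfacet
 facet normal 0.362 -0.931 0.052
  outer loop
   vertex 0.7 0.8 1.7
   vertex 2.5 1.6 3.5
   vertex 0.3 0.7 2.7
  endloop
 endfacet
 facet normal 0.545 -0.818 -0.182
  outer loop
   vertex 0.7 0.8 1.7
   vertex 2.1 1.8 1.4
   vertex 2.5 1.6 3.5
  endloop
 endfacet
 facet normal -0.924 0.139 -0.356
  outer loop
   vertex 0.7 0.8 1.7
   vertex 0.3 0.7 2.7
   vertex 1.7 3.6 0.2
  endloop
 endfacet
 facet normal 0.189 -0.515 -0.836
  outer loop
   vertex 0.7 0.8 1.7
   vertex 1.7 3.6 0.2
   vertex 2.1 1.8 1.4
  endloop
 endfacet
 facet normal 0.943 -0.262 -0.205
  outer loop
   vertex 2.4 2.8 1.5
   vertex 2.5 1.6 3.5
   vertex 2.1 1.8 1.4
  endloop
 endfacet
 facet normal 0.812 -0.188 -0.553
  outer loop
   vertex 2.4 2.8 1.5
   vertex 2.1 1.8 1.4
   vertex 1.7 3.6 0.2
  endloop
 endfacet
 facet normal 0.896 0.399 0.195
  outer loop
   vertex 2.4 2.8 1.5
   vertex 1.5 3.7 3.8
   vertex 2.5 1.6 3.5
  endloop
 endfacet
 facet normal 0.734 0.678 0.022
  outer loop
   vertex 2.4 2.8 1.5
   vertex 1.7 3.6 0.2
   vertex 1.5 3.7 3.8
  endloop
 endfacet
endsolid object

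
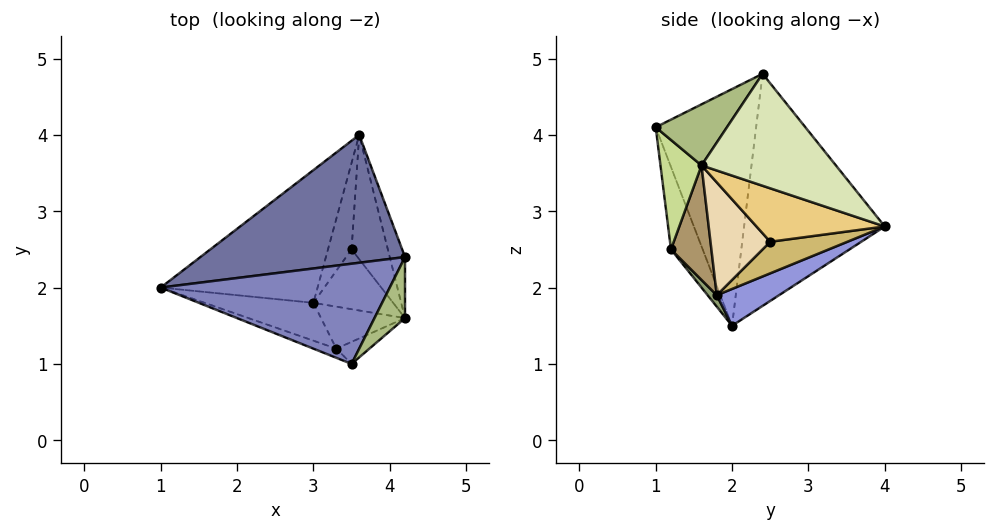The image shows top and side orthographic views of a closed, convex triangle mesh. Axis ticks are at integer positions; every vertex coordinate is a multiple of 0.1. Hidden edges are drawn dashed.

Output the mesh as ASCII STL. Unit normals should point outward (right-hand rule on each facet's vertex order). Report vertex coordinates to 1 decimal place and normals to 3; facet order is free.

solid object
 facet normal -0.659 0.479 0.581
  outer loop
   vertex 3.6 4.0 2.8
   vertex 1.0 2.0 1.5
   vertex 4.2 2.4 4.8
  endloop
 endfacet
 facet normal -0.719 0.012 0.695
  outer loop
   vertex 3.5 1.0 4.1
   vertex 4.2 2.4 4.8
   vertex 1.0 2.0 1.5
  endloop
 endfacet
 facet normal 0.216 0.319 -0.923
  outer loop
   vertex 3.0 1.8 1.9
   vertex 1.0 2.0 1.5
   vertex 3.6 4.0 2.8
  endloop
 endfacet
 facet normal -0.295 -0.952 -0.082
  outer loop
   vertex 3.3 1.2 2.5
   vertex 3.5 1.0 4.1
   vertex 1.0 2.0 1.5
  endloop
 endfacet
 facet normal 0.076 -0.686 -0.724
  outer loop
   vertex 3.3 1.2 2.5
   vertex 1.0 2.0 1.5
   vertex 3.0 1.8 1.9
  endloop
 endfacet
 facet normal 0.743 -0.557 0.371
  outer loop
   vertex 4.2 1.6 3.6
   vertex 4.2 2.4 4.8
   vertex 3.5 1.0 4.1
  endloop
 endfacet
 facet normal 0.568 -0.805 -0.172
  outer loop
   vertex 4.2 1.6 3.6
   vertex 3.5 1.0 4.1
   vertex 3.3 1.2 2.5
  endloop
 endfacet
 facet normal 0.971 0.199 -0.132
  outer loop
   vertex 4.2 1.6 3.6
   vertex 3.6 4.0 2.8
   vertex 4.2 2.4 4.8
  endloop
 endfacet
 facet normal 0.792 -0.185 -0.581
  outer loop
   vertex 4.2 1.6 3.6
   vertex 3.3 1.2 2.5
   vertex 3.0 1.8 1.9
  endloop
 endfacet
 facet normal 0.801 0.026 -0.598
  outer loop
   vertex 3.5 2.5 2.6
   vertex 3.0 1.8 1.9
   vertex 3.6 4.0 2.8
  endloop
 endfacet
 facet normal 0.827 0.020 -0.561
  outer loop
   vertex 3.5 2.5 2.6
   vertex 3.6 4.0 2.8
   vertex 4.2 1.6 3.6
  endloop
 endfacet
 facet normal 0.817 -0.006 -0.577
  outer loop
   vertex 3.5 2.5 2.6
   vertex 4.2 1.6 3.6
   vertex 3.0 1.8 1.9
  endloop
 endfacet
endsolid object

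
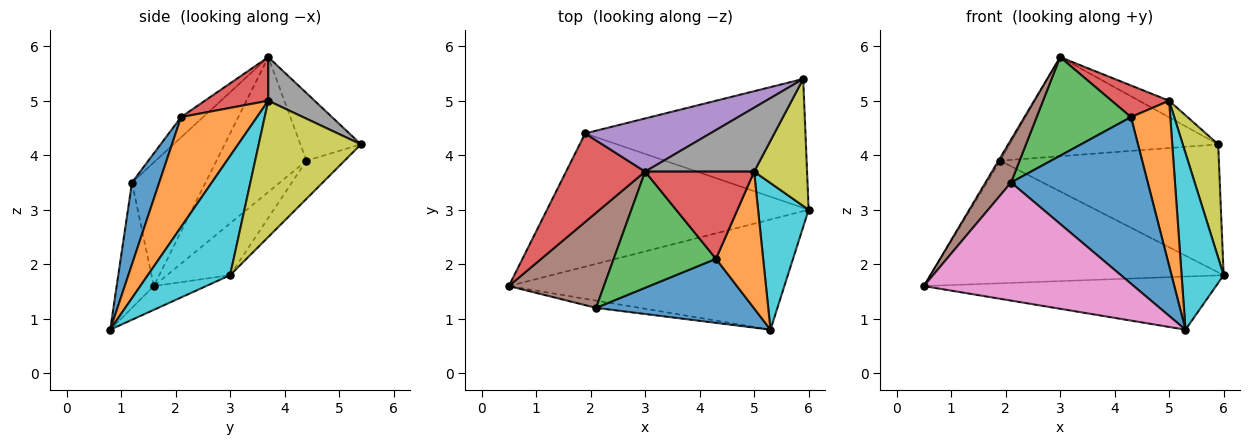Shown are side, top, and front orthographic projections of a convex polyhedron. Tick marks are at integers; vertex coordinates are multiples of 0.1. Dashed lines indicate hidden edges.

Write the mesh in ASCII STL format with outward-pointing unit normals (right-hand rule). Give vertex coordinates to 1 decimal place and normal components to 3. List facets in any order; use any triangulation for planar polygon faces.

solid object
 facet normal -0.078 0.433 -0.898
  outer loop
   vertex 5.3 0.8 0.8
   vertex 0.5 1.6 1.6
   vertex 6.0 3.0 1.8
  endloop
 endfacet
 facet normal -0.144 0.670 -0.728
  outer loop
   vertex 1.9 4.4 3.9
   vertex 6.0 3.0 1.8
   vertex 0.5 1.6 1.6
  endloop
 endfacet
 facet normal -0.122 0.699 -0.704
  outer loop
   vertex 1.9 4.4 3.9
   vertex 5.9 5.4 4.2
   vertex 6.0 3.0 1.8
  endloop
 endfacet
 facet normal -0.863 0.016 0.505
  outer loop
   vertex 1.9 4.4 3.9
   vertex 0.5 1.6 1.6
   vertex 3.0 3.7 5.8
  endloop
 endfacet
 facet normal -0.248 0.854 0.458
  outer loop
   vertex 1.9 4.4 3.9
   vertex 3.0 3.7 5.8
   vertex 5.9 5.4 4.2
  endloop
 endfacet
 facet normal -0.764 -0.266 0.588
  outer loop
   vertex 2.1 1.2 3.5
   vertex 3.0 3.7 5.8
   vertex 0.5 1.6 1.6
  endloop
 endfacet
 facet normal -0.174 -0.983 -0.060
  outer loop
   vertex 2.1 1.2 3.5
   vertex 0.5 1.6 1.6
   vertex 5.3 0.8 0.8
  endloop
 endfacet
 facet normal 0.361 0.234 0.903
  outer loop
   vertex 5.0 3.7 5.0
   vertex 5.9 5.4 4.2
   vertex 3.0 3.7 5.8
  endloop
 endfacet
 facet normal 0.887 -0.307 0.344
  outer loop
   vertex 5.0 3.7 5.0
   vertex 6.0 3.0 1.8
   vertex 5.9 5.4 4.2
  endloop
 endfacet
 facet normal 0.833 -0.426 0.353
  outer loop
   vertex 5.0 3.7 5.0
   vertex 5.3 0.8 0.8
   vertex 6.0 3.0 1.8
  endloop
 endfacet
 facet normal 0.183 -0.918 0.353
  outer loop
   vertex 4.3 2.1 4.7
   vertex 2.1 1.2 3.5
   vertex 5.3 0.8 0.8
  endloop
 endfacet
 facet normal 0.830 -0.430 0.356
  outer loop
   vertex 4.3 2.1 4.7
   vertex 5.3 0.8 0.8
   vertex 5.0 3.7 5.0
  endloop
 endfacet
 facet normal -0.149 -0.640 0.754
  outer loop
   vertex 4.3 2.1 4.7
   vertex 3.0 3.7 5.8
   vertex 2.1 1.2 3.5
  endloop
 endfacet
 facet normal 0.352 -0.319 0.880
  outer loop
   vertex 4.3 2.1 4.7
   vertex 5.0 3.7 5.0
   vertex 3.0 3.7 5.8
  endloop
 endfacet
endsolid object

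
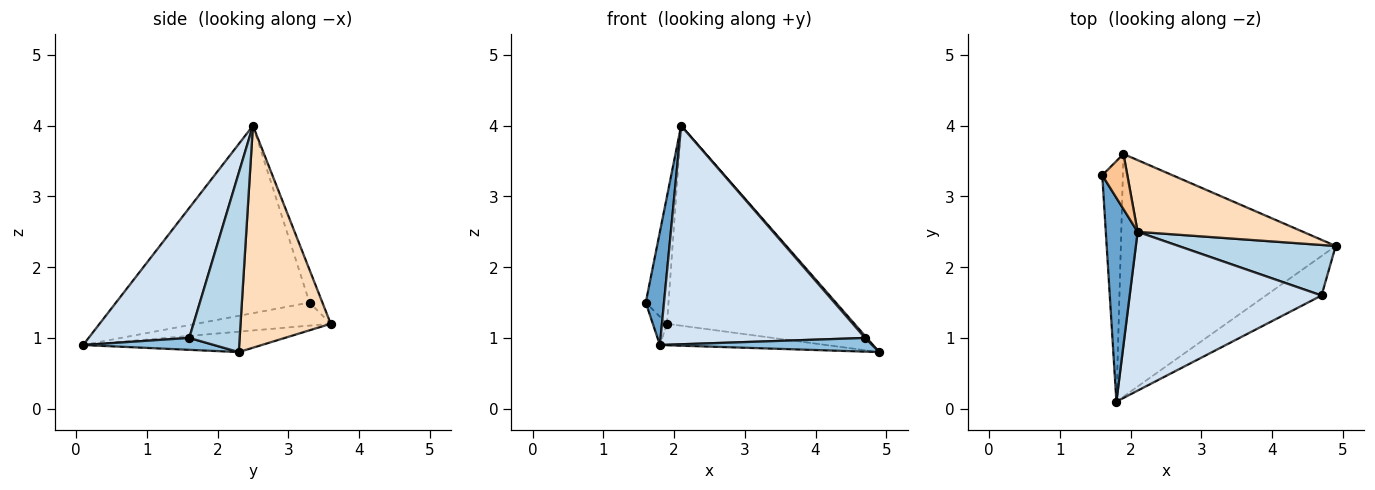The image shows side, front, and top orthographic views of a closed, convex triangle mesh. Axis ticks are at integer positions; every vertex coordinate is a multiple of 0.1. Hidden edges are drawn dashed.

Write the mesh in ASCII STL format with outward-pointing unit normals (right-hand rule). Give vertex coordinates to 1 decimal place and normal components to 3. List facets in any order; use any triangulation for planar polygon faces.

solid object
 facet normal -0.982 -0.093 0.167
  outer loop
   vertex 2.1 2.5 4.0
   vertex 1.6 3.3 1.5
   vertex 1.8 0.1 0.9
  endloop
 endfacet
 facet normal 0.198 -0.321 -0.926
  outer loop
   vertex 4.7 1.6 1.0
   vertex 1.8 0.1 0.9
   vertex 4.9 2.3 0.8
  endloop
 endfacet
 facet normal 0.751 -0.026 0.659
  outer loop
   vertex 4.7 1.6 1.0
   vertex 4.9 2.3 0.8
   vertex 2.1 2.5 4.0
  endloop
 endfacet
 facet normal 0.370 -0.752 0.546
  outer loop
   vertex 4.7 1.6 1.0
   vertex 2.1 2.5 4.0
   vertex 1.8 0.1 0.9
  endloop
 endfacet
 facet normal -0.743 0.078 -0.665
  outer loop
   vertex 1.9 3.6 1.2
   vertex 1.8 0.1 0.9
   vertex 1.6 3.3 1.5
  endloop
 endfacet
 facet normal -0.094 0.088 -0.992
  outer loop
   vertex 1.9 3.6 1.2
   vertex 4.9 2.3 0.8
   vertex 1.8 0.1 0.9
  endloop
 endfacet
 facet normal -0.461 0.814 0.353
  outer loop
   vertex 1.9 3.6 1.2
   vertex 1.6 3.3 1.5
   vertex 2.1 2.5 4.0
  endloop
 endfacet
 facet normal 0.413 0.857 0.307
  outer loop
   vertex 1.9 3.6 1.2
   vertex 2.1 2.5 4.0
   vertex 4.9 2.3 0.8
  endloop
 endfacet
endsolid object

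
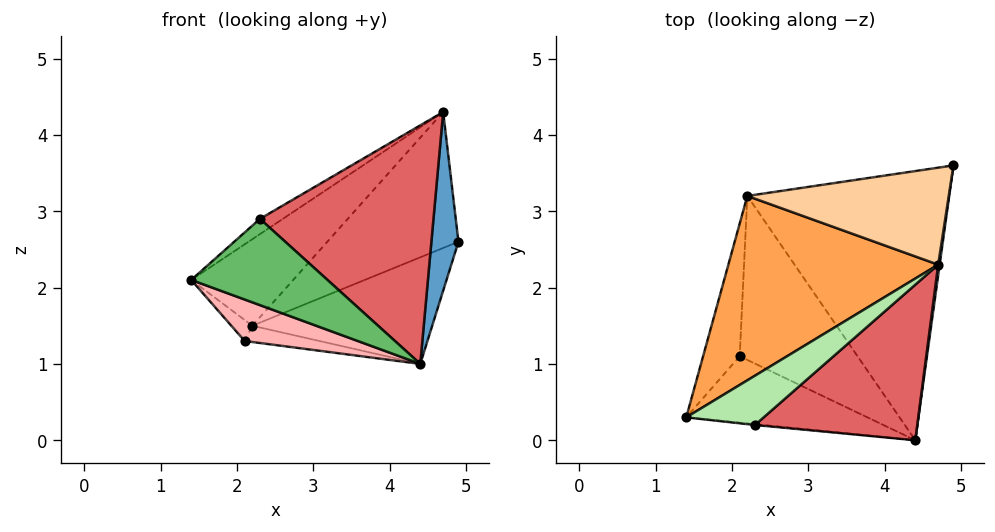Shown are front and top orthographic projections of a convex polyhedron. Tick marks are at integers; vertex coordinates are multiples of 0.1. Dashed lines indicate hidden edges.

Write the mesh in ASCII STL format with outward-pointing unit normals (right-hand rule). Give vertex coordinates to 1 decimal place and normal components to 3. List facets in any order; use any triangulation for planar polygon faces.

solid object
 facet normal 0.990 -0.141 0.008
  outer loop
   vertex 4.7 2.3 4.3
   vertex 4.4 0.0 1.0
   vertex 4.9 3.6 2.6
  endloop
 endfacet
 facet normal 0.308 0.350 -0.884
  outer loop
   vertex 2.2 3.2 1.5
   vertex 4.9 3.6 2.6
   vertex 4.4 0.0 1.0
  endloop
 endfacet
 facet normal -0.652 0.322 0.686
  outer loop
   vertex 2.2 3.2 1.5
   vertex 1.4 0.3 2.1
   vertex 4.7 2.3 4.3
  endloop
 endfacet
 facet normal -0.336 0.767 0.547
  outer loop
   vertex 2.2 3.2 1.5
   vertex 4.7 2.3 4.3
   vertex 4.9 3.6 2.6
  endloop
 endfacet
 facet normal -0.103 -0.995 -0.009
  outer loop
   vertex 2.3 0.2 2.9
   vertex 1.4 0.3 2.1
   vertex 4.4 0.0 1.0
  endloop
 endfacet
 facet normal -0.632 0.229 0.740
  outer loop
   vertex 2.3 0.2 2.9
   vertex 4.7 2.3 4.3
   vertex 1.4 0.3 2.1
  endloop
 endfacet
 facet normal 0.383 -0.774 0.505
  outer loop
   vertex 2.3 0.2 2.9
   vertex 4.4 0.0 1.0
   vertex 4.7 2.3 4.3
  endloop
 endfacet
 facet normal -0.342 -0.498 -0.797
  outer loop
   vertex 2.1 1.1 1.3
   vertex 4.4 0.0 1.0
   vertex 1.4 0.3 2.1
  endloop
 endfacet
 facet normal -0.794 0.095 -0.600
  outer loop
   vertex 2.1 1.1 1.3
   vertex 1.4 0.3 2.1
   vertex 2.2 3.2 1.5
  endloop
 endfacet
 facet normal -0.082 0.098 -0.992
  outer loop
   vertex 2.1 1.1 1.3
   vertex 2.2 3.2 1.5
   vertex 4.4 0.0 1.0
  endloop
 endfacet
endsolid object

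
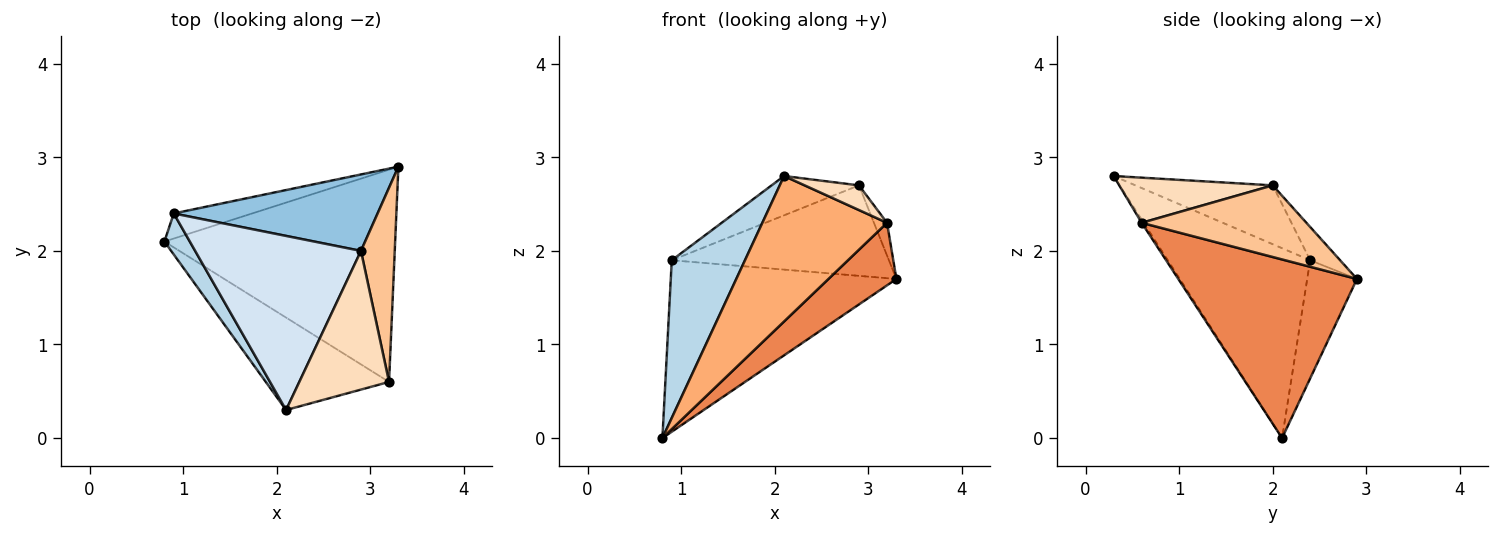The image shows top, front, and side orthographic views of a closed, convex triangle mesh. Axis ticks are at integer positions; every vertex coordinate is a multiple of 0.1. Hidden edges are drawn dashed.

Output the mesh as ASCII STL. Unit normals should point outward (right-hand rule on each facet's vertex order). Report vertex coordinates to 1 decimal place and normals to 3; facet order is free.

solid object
 facet normal -0.213 0.967 -0.141
  outer loop
   vertex 0.9 2.4 1.9
   vertex 3.3 2.9 1.7
   vertex 0.8 2.1 0.0
  endloop
 endfacet
 facet normal -0.105 0.760 0.642
  outer loop
   vertex 0.9 2.4 1.9
   vertex 2.9 2.0 2.7
   vertex 3.3 2.9 1.7
  endloop
 endfacet
 facet normal -0.883 -0.454 0.118
  outer loop
   vertex 0.9 2.4 1.9
   vertex 0.8 2.1 0.0
   vertex 2.1 0.3 2.8
  endloop
 endfacet
 facet normal -0.327 0.208 0.922
  outer loop
   vertex 0.9 2.4 1.9
   vertex 2.1 0.3 2.8
   vertex 2.9 2.0 2.7
  endloop
 endfacet
 facet normal 0.596 -0.227 -0.770
  outer loop
   vertex 3.2 0.6 2.3
   vertex 0.8 2.1 0.0
   vertex 3.3 2.9 1.7
  endloop
 endfacet
 facet normal -0.014 -0.844 -0.536
  outer loop
   vertex 3.2 0.6 2.3
   vertex 2.1 0.3 2.8
   vertex 0.8 2.1 0.0
  endloop
 endfacet
 facet normal 0.902 0.072 0.425
  outer loop
   vertex 3.2 0.6 2.3
   vertex 3.3 2.9 1.7
   vertex 2.9 2.0 2.7
  endloop
 endfacet
 facet normal 0.444 -0.157 0.882
  outer loop
   vertex 3.2 0.6 2.3
   vertex 2.9 2.0 2.7
   vertex 2.1 0.3 2.8
  endloop
 endfacet
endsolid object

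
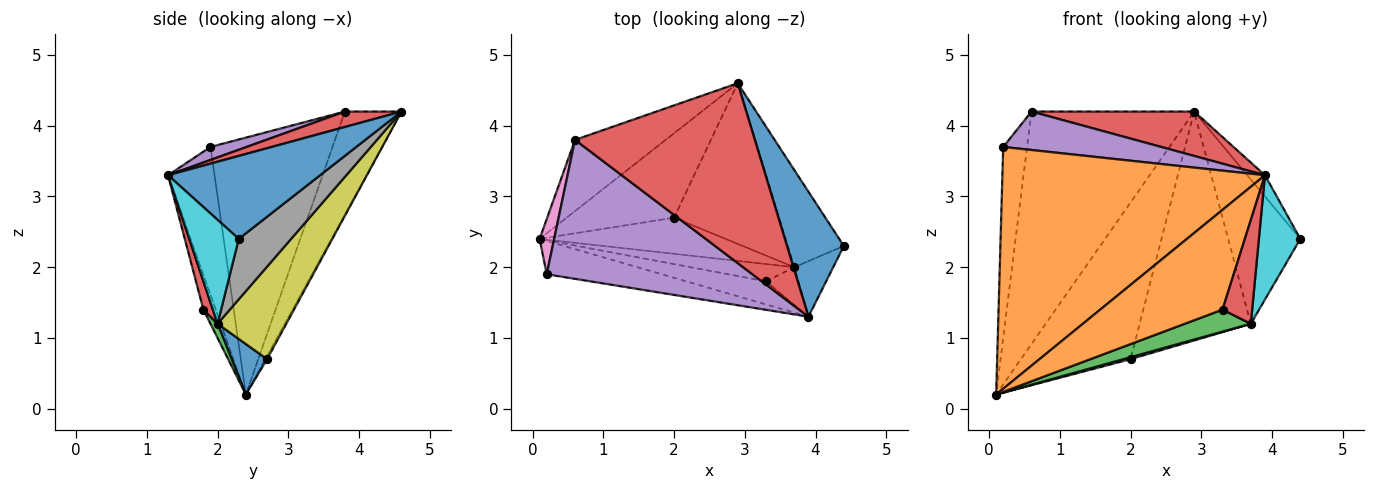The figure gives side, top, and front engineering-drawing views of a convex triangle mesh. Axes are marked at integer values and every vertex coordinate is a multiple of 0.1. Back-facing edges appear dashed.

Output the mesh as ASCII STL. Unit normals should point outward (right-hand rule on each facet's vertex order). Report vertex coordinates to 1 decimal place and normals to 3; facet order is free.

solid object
 facet normal 0.821 0.096 0.562
  outer loop
   vertex 3.9 1.3 3.3
   vertex 4.4 2.3 2.4
   vertex 2.9 4.6 4.2
  endloop
 endfacet
 facet normal -0.173 -0.976 -0.134
  outer loop
   vertex 0.2 1.9 3.7
   vertex 0.1 2.4 0.2
   vertex 3.9 1.3 3.3
  endloop
 endfacet
 facet normal -0.014 0.880 -0.474
  outer loop
   vertex 2.0 2.7 0.7
   vertex 0.1 2.4 0.2
   vertex 2.9 4.6 4.2
  endloop
 endfacet
 facet normal 0.083 -0.239 0.968
  outer loop
   vertex 0.6 3.8 4.2
   vertex 3.9 1.3 3.3
   vertex 2.9 4.6 4.2
  endloop
 endfacet
 facet normal 0.061 -0.266 0.962
  outer loop
   vertex 0.6 3.8 4.2
   vertex 0.2 1.9 3.7
   vertex 3.9 1.3 3.3
  endloop
 endfacet
 facet normal -0.316 0.907 -0.278
  outer loop
   vertex 0.6 3.8 4.2
   vertex 2.9 4.6 4.2
   vertex 0.1 2.4 0.2
  endloop
 endfacet
 facet normal -0.980 0.192 0.055
  outer loop
   vertex 0.6 3.8 4.2
   vertex 0.1 2.4 0.2
   vertex 0.2 1.9 3.7
  endloop
 endfacet
 facet normal 0.516 0.711 -0.478
  outer loop
   vertex 3.7 2.0 1.2
   vertex 2.9 4.6 4.2
   vertex 4.4 2.3 2.4
  endloop
 endfacet
 facet normal 0.451 0.730 -0.513
  outer loop
   vertex 3.7 2.0 1.2
   vertex 2.0 2.7 0.7
   vertex 2.9 4.6 4.2
  endloop
 endfacet
 facet normal 0.737 -0.617 -0.276
  outer loop
   vertex 3.7 2.0 1.2
   vertex 4.4 2.3 2.4
   vertex 3.9 1.3 3.3
  endloop
 endfacet
 facet normal 0.262 -0.052 -0.964
  outer loop
   vertex 3.7 2.0 1.2
   vertex 0.1 2.4 0.2
   vertex 2.0 2.7 0.7
  endloop
 endfacet
 facet normal -0.098 -0.970 -0.224
  outer loop
   vertex 3.3 1.8 1.4
   vertex 3.9 1.3 3.3
   vertex 0.1 2.4 0.2
  endloop
 endfacet
 facet normal 0.084 -0.784 -0.616
  outer loop
   vertex 3.3 1.8 1.4
   vertex 0.1 2.4 0.2
   vertex 3.7 2.0 1.2
  endloop
 endfacet
 facet normal 0.286 -0.900 -0.327
  outer loop
   vertex 3.3 1.8 1.4
   vertex 3.7 2.0 1.2
   vertex 3.9 1.3 3.3
  endloop
 endfacet
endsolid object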